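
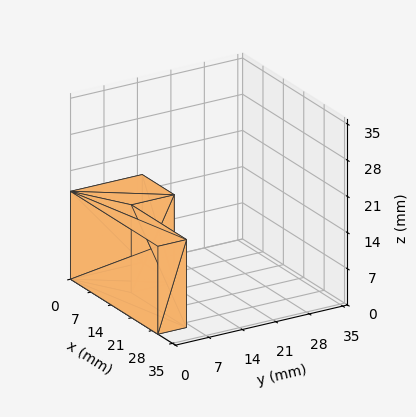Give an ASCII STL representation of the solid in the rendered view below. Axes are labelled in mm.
Reading the render: the shape is an L-shaped prism: outer 30 × 15 mm, arm thicknesses ≈ 6 mm (horizontal) and 11 mm (vertical), extruded 17 mm in z (dimensions read to the nearest mm from the axis ticks). For the STL, each face is triangulated and given an outward normal.

solid part
  facet normal 0.0000 0.0000 -1.0000
    outer loop
      vertex 30.0 6.0 0.0
      vertex 30.0 0.0 0.0
      vertex 0.0 0.0 0.0
    endloop
  endfacet
  facet normal 0.0000 0.0000 -1.0000
    outer loop
      vertex 11.0 6.0 0.0
      vertex 30.0 6.0 0.0
      vertex 0.0 0.0 0.0
    endloop
  endfacet
  facet normal 0.0000 0.0000 -1.0000
    outer loop
      vertex 11.0 15.0 0.0
      vertex 11.0 6.0 0.0
      vertex 0.0 0.0 0.0
    endloop
  endfacet
  facet normal 0.0000 0.0000 -1.0000
    outer loop
      vertex 0.0 15.0 0.0
      vertex 11.0 15.0 0.0
      vertex 0.0 0.0 0.0
    endloop
  endfacet
  facet normal 0.0000 0.0000 1.0000
    outer loop
      vertex 0.0 0.0 17.0
      vertex 30.0 0.0 17.0
      vertex 30.0 6.0 17.0
    endloop
  endfacet
  facet normal 0.0000 0.0000 1.0000
    outer loop
      vertex 0.0 0.0 17.0
      vertex 30.0 6.0 17.0
      vertex 11.0 6.0 17.0
    endloop
  endfacet
  facet normal 0.0000 0.0000 1.0000
    outer loop
      vertex 0.0 0.0 17.0
      vertex 11.0 6.0 17.0
      vertex 11.0 15.0 17.0
    endloop
  endfacet
  facet normal 0.0000 0.0000 1.0000
    outer loop
      vertex 0.0 0.0 17.0
      vertex 11.0 15.0 17.0
      vertex 0.0 15.0 17.0
    endloop
  endfacet
  facet normal 0.0000 -1.0000 0.0000
    outer loop
      vertex 0.0 0.0 0.0
      vertex 30.0 0.0 0.0
      vertex 30.0 0.0 17.0
    endloop
  endfacet
  facet normal 0.0000 -1.0000 0.0000
    outer loop
      vertex 0.0 0.0 0.0
      vertex 30.0 0.0 17.0
      vertex 0.0 0.0 17.0
    endloop
  endfacet
  facet normal 1.0000 0.0000 0.0000
    outer loop
      vertex 30.0 0.0 0.0
      vertex 30.0 6.0 0.0
      vertex 30.0 6.0 17.0
    endloop
  endfacet
  facet normal 1.0000 0.0000 0.0000
    outer loop
      vertex 30.0 0.0 0.0
      vertex 30.0 6.0 17.0
      vertex 30.0 0.0 17.0
    endloop
  endfacet
  facet normal 0.0000 1.0000 0.0000
    outer loop
      vertex 30.0 6.0 0.0
      vertex 11.0 6.0 0.0
      vertex 11.0 6.0 17.0
    endloop
  endfacet
  facet normal 0.0000 1.0000 0.0000
    outer loop
      vertex 30.0 6.0 0.0
      vertex 11.0 6.0 17.0
      vertex 30.0 6.0 17.0
    endloop
  endfacet
  facet normal 1.0000 0.0000 0.0000
    outer loop
      vertex 11.0 6.0 0.0
      vertex 11.0 15.0 0.0
      vertex 11.0 15.0 17.0
    endloop
  endfacet
  facet normal 1.0000 0.0000 0.0000
    outer loop
      vertex 11.0 6.0 0.0
      vertex 11.0 15.0 17.0
      vertex 11.0 6.0 17.0
    endloop
  endfacet
  facet normal 0.0000 1.0000 0.0000
    outer loop
      vertex 11.0 15.0 0.0
      vertex 0.0 15.0 0.0
      vertex 0.0 15.0 17.0
    endloop
  endfacet
  facet normal 0.0000 1.0000 0.0000
    outer loop
      vertex 11.0 15.0 0.0
      vertex 0.0 15.0 17.0
      vertex 11.0 15.0 17.0
    endloop
  endfacet
  facet normal -1.0000 0.0000 0.0000
    outer loop
      vertex 0.0 15.0 0.0
      vertex 0.0 0.0 0.0
      vertex 0.0 0.0 17.0
    endloop
  endfacet
  facet normal -1.0000 0.0000 0.0000
    outer loop
      vertex 0.0 15.0 0.0
      vertex 0.0 0.0 17.0
      vertex 0.0 15.0 17.0
    endloop
  endfacet
endsolid part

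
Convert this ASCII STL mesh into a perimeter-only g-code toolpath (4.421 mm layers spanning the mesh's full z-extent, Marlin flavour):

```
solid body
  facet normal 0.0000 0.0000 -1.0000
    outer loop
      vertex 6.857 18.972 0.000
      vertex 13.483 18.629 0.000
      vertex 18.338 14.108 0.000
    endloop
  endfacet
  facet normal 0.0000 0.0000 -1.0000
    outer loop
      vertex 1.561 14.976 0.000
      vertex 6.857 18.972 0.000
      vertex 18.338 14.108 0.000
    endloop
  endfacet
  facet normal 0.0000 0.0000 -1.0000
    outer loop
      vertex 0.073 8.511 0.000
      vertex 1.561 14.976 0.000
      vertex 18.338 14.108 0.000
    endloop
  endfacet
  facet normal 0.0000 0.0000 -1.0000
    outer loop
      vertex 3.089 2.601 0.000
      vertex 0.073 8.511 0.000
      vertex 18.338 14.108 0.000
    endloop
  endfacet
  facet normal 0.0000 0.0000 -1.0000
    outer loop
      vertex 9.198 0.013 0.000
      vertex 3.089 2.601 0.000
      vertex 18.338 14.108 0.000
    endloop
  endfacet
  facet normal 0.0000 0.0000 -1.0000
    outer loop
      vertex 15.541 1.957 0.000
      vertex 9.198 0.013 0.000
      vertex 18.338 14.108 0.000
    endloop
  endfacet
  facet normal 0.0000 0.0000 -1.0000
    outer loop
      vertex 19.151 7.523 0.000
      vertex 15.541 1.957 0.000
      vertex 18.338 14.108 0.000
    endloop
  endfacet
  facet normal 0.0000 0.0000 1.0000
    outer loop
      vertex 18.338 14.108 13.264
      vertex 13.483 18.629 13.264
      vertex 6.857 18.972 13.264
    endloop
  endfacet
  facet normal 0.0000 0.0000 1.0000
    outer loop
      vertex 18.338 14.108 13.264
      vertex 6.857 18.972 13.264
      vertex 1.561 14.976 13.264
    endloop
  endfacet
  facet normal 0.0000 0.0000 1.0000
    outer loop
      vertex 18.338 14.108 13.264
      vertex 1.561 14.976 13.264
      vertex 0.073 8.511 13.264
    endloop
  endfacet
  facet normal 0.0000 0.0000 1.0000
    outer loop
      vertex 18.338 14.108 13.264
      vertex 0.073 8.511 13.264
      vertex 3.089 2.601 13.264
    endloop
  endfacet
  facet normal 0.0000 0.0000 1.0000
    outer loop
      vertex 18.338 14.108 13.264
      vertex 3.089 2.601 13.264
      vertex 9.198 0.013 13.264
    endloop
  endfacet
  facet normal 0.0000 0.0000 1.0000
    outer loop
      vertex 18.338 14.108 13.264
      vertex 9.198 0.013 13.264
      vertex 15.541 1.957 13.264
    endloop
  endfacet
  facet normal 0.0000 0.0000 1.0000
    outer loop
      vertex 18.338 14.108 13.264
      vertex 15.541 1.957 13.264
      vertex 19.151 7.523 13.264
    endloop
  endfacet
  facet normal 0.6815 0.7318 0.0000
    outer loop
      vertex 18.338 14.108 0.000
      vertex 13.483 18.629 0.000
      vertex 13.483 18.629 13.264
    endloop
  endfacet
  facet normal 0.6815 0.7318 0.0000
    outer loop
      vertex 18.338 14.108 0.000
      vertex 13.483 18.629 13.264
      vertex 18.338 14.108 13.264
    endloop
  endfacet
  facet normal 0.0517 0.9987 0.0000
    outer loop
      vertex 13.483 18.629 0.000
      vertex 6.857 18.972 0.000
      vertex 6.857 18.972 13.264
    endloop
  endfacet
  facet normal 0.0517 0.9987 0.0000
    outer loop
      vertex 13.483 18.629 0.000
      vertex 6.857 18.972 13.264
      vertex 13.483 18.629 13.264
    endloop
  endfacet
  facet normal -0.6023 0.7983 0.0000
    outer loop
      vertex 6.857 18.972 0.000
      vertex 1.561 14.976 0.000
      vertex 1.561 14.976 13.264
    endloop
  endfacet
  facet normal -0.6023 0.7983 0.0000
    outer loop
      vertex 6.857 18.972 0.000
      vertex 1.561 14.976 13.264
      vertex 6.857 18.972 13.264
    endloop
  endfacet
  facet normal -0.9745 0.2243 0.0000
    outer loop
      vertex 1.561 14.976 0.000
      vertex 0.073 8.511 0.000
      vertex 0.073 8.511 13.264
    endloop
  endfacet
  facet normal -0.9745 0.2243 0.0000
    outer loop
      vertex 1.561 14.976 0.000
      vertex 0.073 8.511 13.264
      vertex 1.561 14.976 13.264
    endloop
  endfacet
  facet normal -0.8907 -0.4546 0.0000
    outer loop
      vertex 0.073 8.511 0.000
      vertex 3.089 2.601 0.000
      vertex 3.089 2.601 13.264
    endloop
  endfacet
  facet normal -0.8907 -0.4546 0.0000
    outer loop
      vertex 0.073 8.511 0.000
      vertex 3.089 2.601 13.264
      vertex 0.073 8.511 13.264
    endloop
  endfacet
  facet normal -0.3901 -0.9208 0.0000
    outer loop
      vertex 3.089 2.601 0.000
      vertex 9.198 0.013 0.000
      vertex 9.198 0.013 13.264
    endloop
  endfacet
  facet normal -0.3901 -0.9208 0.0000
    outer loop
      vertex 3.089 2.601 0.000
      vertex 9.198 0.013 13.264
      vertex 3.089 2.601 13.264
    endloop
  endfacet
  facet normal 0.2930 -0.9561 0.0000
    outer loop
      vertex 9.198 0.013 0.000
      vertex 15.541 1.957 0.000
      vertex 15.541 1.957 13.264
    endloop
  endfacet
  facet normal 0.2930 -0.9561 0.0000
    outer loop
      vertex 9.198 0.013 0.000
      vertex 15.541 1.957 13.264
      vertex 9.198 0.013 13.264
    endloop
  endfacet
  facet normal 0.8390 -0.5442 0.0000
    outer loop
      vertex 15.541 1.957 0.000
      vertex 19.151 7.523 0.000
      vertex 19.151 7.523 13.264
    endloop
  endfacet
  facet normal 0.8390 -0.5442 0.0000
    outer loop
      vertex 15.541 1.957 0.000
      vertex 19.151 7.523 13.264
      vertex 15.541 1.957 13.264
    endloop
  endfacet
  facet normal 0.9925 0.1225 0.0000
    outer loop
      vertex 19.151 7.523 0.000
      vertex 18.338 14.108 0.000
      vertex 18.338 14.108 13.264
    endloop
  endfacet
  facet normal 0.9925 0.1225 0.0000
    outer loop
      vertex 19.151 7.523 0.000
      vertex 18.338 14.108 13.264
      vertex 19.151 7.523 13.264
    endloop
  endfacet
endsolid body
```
; perimeter-only toolpath
G21 ; units = mm
G90 ; absolute positioning
G28 ; home
; layer 1
G0 Z4.421
G0 X18.338 Y14.108
G1 X13.483 Y18.629
G1 X6.857 Y18.972
G1 X1.561 Y14.976
G1 X0.073 Y8.511
G1 X3.089 Y2.601
G1 X9.198 Y0.013
G1 X15.541 Y1.957
G1 X19.151 Y7.523
G1 X18.338 Y14.108
; layer 2
G0 Z8.843
G0 X18.338 Y14.108
G1 X13.483 Y18.629
G1 X6.857 Y18.972
G1 X1.561 Y14.976
G1 X0.073 Y8.511
G1 X3.089 Y2.601
G1 X9.198 Y0.013
G1 X15.541 Y1.957
G1 X19.151 Y7.523
G1 X18.338 Y14.108
; layer 3
G0 Z13.264
G0 X18.338 Y14.108
G1 X13.483 Y18.629
G1 X6.857 Y18.972
G1 X1.561 Y14.976
G1 X0.073 Y8.511
G1 X3.089 Y2.601
G1 X9.198 Y0.013
G1 X15.541 Y1.957
G1 X19.151 Y7.523
G1 X18.338 Y14.108
M2 ; end

The solid is a regular 9-sided prism (a cylinder approximated with 9 flat sides), circumscribed radius ≈ 9.7 mm, height ≈ 13.3 mm. Slicing at Δz = 4.421 mm — 3 equal slices spanning the solid's height, so layer i sits at z = i·h/3 — gives 3 non-empty perimeters. Each is a 9-segment closed polygon; G0 lifts to the layer z and rapids to the start vertex, then G1 traces the edges.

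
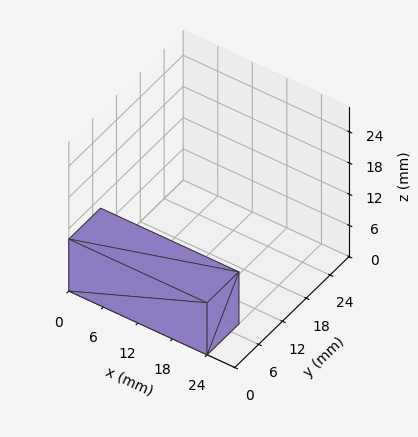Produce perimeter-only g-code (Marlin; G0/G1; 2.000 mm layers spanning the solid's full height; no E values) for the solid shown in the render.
Reading the render: the shape is a rectangular box, roughly 24 × 8 mm footprint and 10 mm tall (dimensions read to the nearest mm from the axis ticks). For the g-code, the solid's height is divided into equal slices at the stated Δz and each level perimeter traced with G1 moves after a G0 lift.

; perimeter-only toolpath
G21 ; units = mm
G90 ; absolute positioning
G28 ; home
; layer 1
G0 Z2.000
G0 X0.000 Y0.000
G1 X24.000 Y0.000
G1 X24.000 Y8.000
G1 X0.000 Y8.000
G1 X0.000 Y0.000
; layer 2
G0 Z4.000
G0 X0.000 Y0.000
G1 X24.000 Y0.000
G1 X24.000 Y8.000
G1 X0.000 Y8.000
G1 X0.000 Y0.000
; layer 3
G0 Z6.000
G0 X0.000 Y0.000
G1 X24.000 Y0.000
G1 X24.000 Y8.000
G1 X0.000 Y8.000
G1 X0.000 Y0.000
; layer 4
G0 Z8.000
G0 X0.000 Y0.000
G1 X24.000 Y0.000
G1 X24.000 Y8.000
G1 X0.000 Y8.000
G1 X0.000 Y0.000
; layer 5
G0 Z10.000
G0 X0.000 Y0.000
G1 X24.000 Y0.000
G1 X24.000 Y8.000
G1 X0.000 Y8.000
G1 X0.000 Y0.000
M2 ; end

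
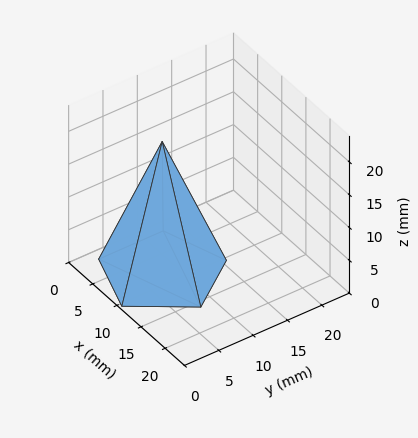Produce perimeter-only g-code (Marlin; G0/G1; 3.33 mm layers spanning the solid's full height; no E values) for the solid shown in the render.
Reading the render: the shape is a regular 5-sided pyramid, base circumscribed radius ≈ 8 mm, apex at z ≈ 20 mm (dimensions read to the nearest mm from the axis ticks). For the g-code, the solid's height is divided into equal slices at the stated Δz and each level perimeter traced with G1 moves after a G0 lift.

; perimeter-only toolpath
G21 ; units = mm
G90 ; absolute positioning
G28 ; home
; layer 1
G0 Z3.33
G0 X14.67 Y8.00
G1 X10.06 Y14.34
G1 X2.61 Y11.92
G1 X2.61 Y4.08
G1 X10.06 Y1.66
G1 X14.67 Y8.00
; layer 2
G0 Z6.67
G0 X13.33 Y8.00
G1 X9.65 Y13.07
G1 X3.69 Y11.13
G1 X3.69 Y4.87
G1 X9.65 Y2.93
G1 X13.33 Y8.00
; layer 3
G0 Z10.00
G0 X12.00 Y8.00
G1 X9.23 Y11.80
G1 X4.76 Y10.35
G1 X4.76 Y5.65
G1 X9.23 Y4.20
G1 X12.00 Y8.00
; layer 4
G0 Z13.33
G0 X10.67 Y8.00
G1 X8.82 Y10.54
G1 X5.84 Y9.57
G1 X5.84 Y6.43
G1 X8.82 Y5.46
G1 X10.67 Y8.00
; layer 5
G0 Z16.67
G0 X9.33 Y8.00
G1 X8.41 Y9.27
G1 X6.92 Y8.78
G1 X6.92 Y7.22
G1 X8.41 Y6.73
G1 X9.33 Y8.00
M2 ; end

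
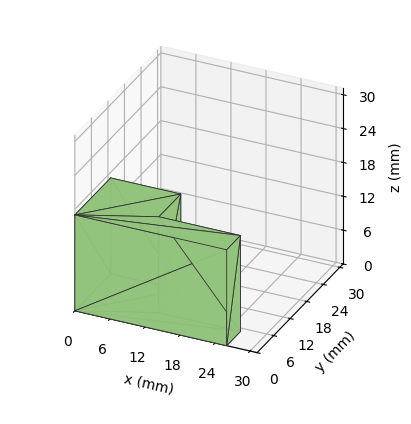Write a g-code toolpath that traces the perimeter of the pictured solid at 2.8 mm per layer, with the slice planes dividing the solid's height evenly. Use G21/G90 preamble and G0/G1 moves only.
Reading the render: the shape is an L-shaped prism: outer 26 × 13 mm, arm thicknesses ≈ 5 mm (horizontal) and 12 mm (vertical), extruded 17 mm in z (dimensions read to the nearest mm from the axis ticks). For the g-code, the solid's height is divided into equal slices at the stated Δz and each level perimeter traced with G1 moves after a G0 lift.

; perimeter-only toolpath
G21 ; units = mm
G90 ; absolute positioning
G28 ; home
; layer 1
G0 Z2.8
G0 X0.0 Y0.0
G1 X26.0 Y0.0
G1 X26.0 Y5.0
G1 X12.0 Y5.0
G1 X12.0 Y13.0
G1 X0.0 Y13.0
G1 X0.0 Y0.0
; layer 2
G0 Z5.7
G0 X0.0 Y0.0
G1 X26.0 Y0.0
G1 X26.0 Y5.0
G1 X12.0 Y5.0
G1 X12.0 Y13.0
G1 X0.0 Y13.0
G1 X0.0 Y0.0
; layer 3
G0 Z8.5
G0 X0.0 Y0.0
G1 X26.0 Y0.0
G1 X26.0 Y5.0
G1 X12.0 Y5.0
G1 X12.0 Y13.0
G1 X0.0 Y13.0
G1 X0.0 Y0.0
; layer 4
G0 Z11.3
G0 X0.0 Y0.0
G1 X26.0 Y0.0
G1 X26.0 Y5.0
G1 X12.0 Y5.0
G1 X12.0 Y13.0
G1 X0.0 Y13.0
G1 X0.0 Y0.0
; layer 5
G0 Z14.2
G0 X0.0 Y0.0
G1 X26.0 Y0.0
G1 X26.0 Y5.0
G1 X12.0 Y5.0
G1 X12.0 Y13.0
G1 X0.0 Y13.0
G1 X0.0 Y0.0
; layer 6
G0 Z17.0
G0 X0.0 Y0.0
G1 X26.0 Y0.0
G1 X26.0 Y5.0
G1 X12.0 Y5.0
G1 X12.0 Y13.0
G1 X0.0 Y13.0
G1 X0.0 Y0.0
M2 ; end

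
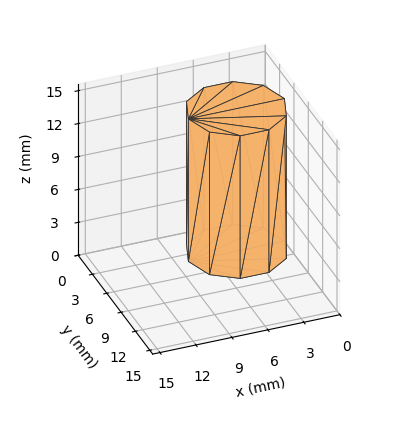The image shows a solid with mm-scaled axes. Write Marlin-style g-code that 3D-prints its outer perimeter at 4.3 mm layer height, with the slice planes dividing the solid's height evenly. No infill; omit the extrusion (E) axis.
Reading the render: the shape is a regular 10-sided prism (a cylinder approximated with 10 flat sides), circumscribed radius ≈ 4 mm, height ≈ 13 mm (dimensions read to the nearest mm from the axis ticks). For the g-code, the solid's height is divided into equal slices at the stated Δz and each level perimeter traced with G1 moves after a G0 lift.

; perimeter-only toolpath
G21 ; units = mm
G90 ; absolute positioning
G28 ; home
; layer 1
G0 Z4.3
G0 X8.0 Y4.0
G1 X7.2 Y6.4
G1 X5.2 Y7.8
G1 X2.8 Y7.8
G1 X0.8 Y6.4
G1 X0.0 Y4.0
G1 X0.8 Y1.6
G1 X2.8 Y0.2
G1 X5.2 Y0.2
G1 X7.2 Y1.6
G1 X8.0 Y4.0
; layer 2
G0 Z8.7
G0 X8.0 Y4.0
G1 X7.2 Y6.4
G1 X5.2 Y7.8
G1 X2.8 Y7.8
G1 X0.8 Y6.4
G1 X0.0 Y4.0
G1 X0.8 Y1.6
G1 X2.8 Y0.2
G1 X5.2 Y0.2
G1 X7.2 Y1.6
G1 X8.0 Y4.0
; layer 3
G0 Z13.0
G0 X8.0 Y4.0
G1 X7.2 Y6.4
G1 X5.2 Y7.8
G1 X2.8 Y7.8
G1 X0.8 Y6.4
G1 X0.0 Y4.0
G1 X0.8 Y1.6
G1 X2.8 Y0.2
G1 X5.2 Y0.2
G1 X7.2 Y1.6
G1 X8.0 Y4.0
M2 ; end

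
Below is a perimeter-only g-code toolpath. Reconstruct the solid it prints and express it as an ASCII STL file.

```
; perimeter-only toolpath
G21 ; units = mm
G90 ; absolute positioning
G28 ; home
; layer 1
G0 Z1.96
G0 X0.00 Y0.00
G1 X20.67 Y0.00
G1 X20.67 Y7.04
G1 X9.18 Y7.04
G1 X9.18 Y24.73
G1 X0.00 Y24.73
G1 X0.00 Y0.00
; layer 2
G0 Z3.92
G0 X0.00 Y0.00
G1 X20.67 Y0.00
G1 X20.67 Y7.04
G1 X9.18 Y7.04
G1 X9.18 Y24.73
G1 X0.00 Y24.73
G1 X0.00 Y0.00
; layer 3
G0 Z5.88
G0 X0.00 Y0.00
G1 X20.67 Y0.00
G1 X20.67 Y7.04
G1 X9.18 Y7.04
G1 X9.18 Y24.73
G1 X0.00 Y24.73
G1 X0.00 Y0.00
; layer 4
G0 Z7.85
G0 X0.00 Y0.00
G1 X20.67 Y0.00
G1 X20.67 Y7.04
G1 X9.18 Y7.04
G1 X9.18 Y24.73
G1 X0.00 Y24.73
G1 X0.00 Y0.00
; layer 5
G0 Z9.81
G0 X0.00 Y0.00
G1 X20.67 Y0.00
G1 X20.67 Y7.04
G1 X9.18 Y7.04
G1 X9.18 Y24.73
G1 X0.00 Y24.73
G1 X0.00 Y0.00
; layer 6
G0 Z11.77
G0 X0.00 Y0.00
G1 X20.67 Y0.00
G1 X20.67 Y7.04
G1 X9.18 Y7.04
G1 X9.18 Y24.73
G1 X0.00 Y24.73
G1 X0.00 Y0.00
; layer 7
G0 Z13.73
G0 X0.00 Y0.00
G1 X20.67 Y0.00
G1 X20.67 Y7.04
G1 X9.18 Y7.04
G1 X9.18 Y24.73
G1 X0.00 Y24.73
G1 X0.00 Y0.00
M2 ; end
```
solid part
  facet normal 0.0000 0.0000 -1.0000
    outer loop
      vertex 20.67 7.04 0.00
      vertex 20.67 0.00 0.00
      vertex 0.00 0.00 0.00
    endloop
  endfacet
  facet normal 0.0000 0.0000 -1.0000
    outer loop
      vertex 9.18 7.04 0.00
      vertex 20.67 7.04 0.00
      vertex 0.00 0.00 0.00
    endloop
  endfacet
  facet normal 0.0000 0.0000 -1.0000
    outer loop
      vertex 9.18 24.73 0.00
      vertex 9.18 7.04 0.00
      vertex 0.00 0.00 0.00
    endloop
  endfacet
  facet normal 0.0000 0.0000 -1.0000
    outer loop
      vertex 0.00 24.73 0.00
      vertex 9.18 24.73 0.00
      vertex 0.00 0.00 0.00
    endloop
  endfacet
  facet normal 0.0000 0.0000 1.0000
    outer loop
      vertex 0.00 0.00 13.73
      vertex 20.67 0.00 13.73
      vertex 20.67 7.04 13.73
    endloop
  endfacet
  facet normal 0.0000 0.0000 1.0000
    outer loop
      vertex 0.00 0.00 13.73
      vertex 20.67 7.04 13.73
      vertex 9.18 7.04 13.73
    endloop
  endfacet
  facet normal 0.0000 0.0000 1.0000
    outer loop
      vertex 0.00 0.00 13.73
      vertex 9.18 7.04 13.73
      vertex 9.18 24.73 13.73
    endloop
  endfacet
  facet normal 0.0000 0.0000 1.0000
    outer loop
      vertex 0.00 0.00 13.73
      vertex 9.18 24.73 13.73
      vertex 0.00 24.73 13.73
    endloop
  endfacet
  facet normal 0.0000 -1.0000 0.0000
    outer loop
      vertex 0.00 0.00 0.00
      vertex 20.67 0.00 0.00
      vertex 20.67 0.00 13.73
    endloop
  endfacet
  facet normal 0.0000 -1.0000 0.0000
    outer loop
      vertex 0.00 0.00 0.00
      vertex 20.67 0.00 13.73
      vertex 0.00 0.00 13.73
    endloop
  endfacet
  facet normal 1.0000 0.0000 0.0000
    outer loop
      vertex 20.67 0.00 0.00
      vertex 20.67 7.04 0.00
      vertex 20.67 7.04 13.73
    endloop
  endfacet
  facet normal 1.0000 0.0000 0.0000
    outer loop
      vertex 20.67 0.00 0.00
      vertex 20.67 7.04 13.73
      vertex 20.67 0.00 13.73
    endloop
  endfacet
  facet normal 0.0000 1.0000 0.0000
    outer loop
      vertex 20.67 7.04 0.00
      vertex 9.18 7.04 0.00
      vertex 9.18 7.04 13.73
    endloop
  endfacet
  facet normal 0.0000 1.0000 0.0000
    outer loop
      vertex 20.67 7.04 0.00
      vertex 9.18 7.04 13.73
      vertex 20.67 7.04 13.73
    endloop
  endfacet
  facet normal 1.0000 0.0000 0.0000
    outer loop
      vertex 9.18 7.04 0.00
      vertex 9.18 24.73 0.00
      vertex 9.18 24.73 13.73
    endloop
  endfacet
  facet normal 1.0000 0.0000 0.0000
    outer loop
      vertex 9.18 7.04 0.00
      vertex 9.18 24.73 13.73
      vertex 9.18 7.04 13.73
    endloop
  endfacet
  facet normal 0.0000 1.0000 0.0000
    outer loop
      vertex 9.18 24.73 0.00
      vertex 0.00 24.73 0.00
      vertex 0.00 24.73 13.73
    endloop
  endfacet
  facet normal 0.0000 1.0000 0.0000
    outer loop
      vertex 9.18 24.73 0.00
      vertex 0.00 24.73 13.73
      vertex 9.18 24.73 13.73
    endloop
  endfacet
  facet normal -1.0000 0.0000 0.0000
    outer loop
      vertex 0.00 24.73 0.00
      vertex 0.00 0.00 0.00
      vertex 0.00 0.00 13.73
    endloop
  endfacet
  facet normal -1.0000 0.0000 0.0000
    outer loop
      vertex 0.00 24.73 0.00
      vertex 0.00 0.00 13.73
      vertex 0.00 24.73 13.73
    endloop
  endfacet
endsolid part

The G0 Z moves step by Δz≈1.96 mm. Every layer's G1 loop is the same polygon, so the solid is a straight extrusion of it from z=0 to z≈13.7. Closing with flat bottom and top caps and triangulating gives 20 facets — an L-shaped prism: outer 20.7 × 24.7 mm, arm thicknesses ≈ 7.04 mm (horizontal) and 9.18 mm (vertical), extruded 13.7 mm in z.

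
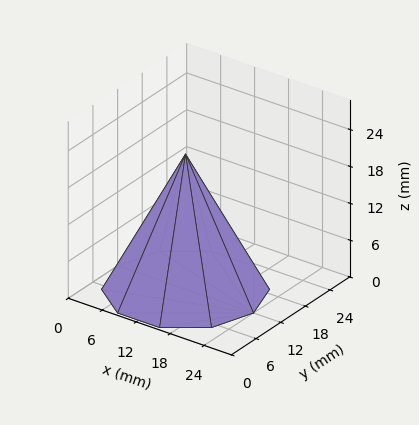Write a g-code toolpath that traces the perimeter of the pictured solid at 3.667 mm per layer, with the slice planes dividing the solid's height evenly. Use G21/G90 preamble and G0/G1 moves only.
Reading the render: the shape is a regular 10-sided pyramid, base circumscribed radius ≈ 12 mm, apex at z ≈ 22 mm (dimensions read to the nearest mm from the axis ticks). For the g-code, the solid's height is divided into equal slices at the stated Δz and each level perimeter traced with G1 moves after a G0 lift.

; perimeter-only toolpath
G21 ; units = mm
G90 ; absolute positioning
G28 ; home
; layer 1
G0 Z3.667
G0 X22.000 Y12.000
G1 X20.090 Y17.878
G1 X15.090 Y21.511
G1 X8.910 Y21.511
G1 X3.910 Y17.878
G1 X2.000 Y12.000
G1 X3.910 Y6.123
G1 X8.910 Y2.489
G1 X15.090 Y2.489
G1 X20.090 Y6.123
G1 X22.000 Y12.000
; layer 2
G0 Z7.333
G0 X20.000 Y12.000
G1 X18.472 Y16.702
G1 X14.472 Y19.609
G1 X9.528 Y19.609
G1 X5.528 Y16.702
G1 X4.000 Y12.000
G1 X5.528 Y7.298
G1 X9.528 Y4.391
G1 X14.472 Y4.391
G1 X18.472 Y7.298
G1 X20.000 Y12.000
; layer 3
G0 Z11.000
G0 X18.000 Y12.000
G1 X16.854 Y15.527
G1 X13.854 Y17.706
G1 X10.146 Y17.706
G1 X7.146 Y15.527
G1 X6.000 Y12.000
G1 X7.146 Y8.473
G1 X10.146 Y6.293
G1 X13.854 Y6.293
G1 X16.854 Y8.473
G1 X18.000 Y12.000
; layer 4
G0 Z14.667
G0 X16.000 Y12.000
G1 X15.236 Y14.351
G1 X13.236 Y15.804
G1 X10.764 Y15.804
G1 X8.764 Y14.351
G1 X8.000 Y12.000
G1 X8.764 Y9.649
G1 X10.764 Y8.196
G1 X13.236 Y8.196
G1 X15.236 Y9.649
G1 X16.000 Y12.000
; layer 5
G0 Z18.333
G0 X14.000 Y12.000
G1 X13.618 Y13.176
G1 X12.618 Y13.902
G1 X11.382 Y13.902
G1 X10.382 Y13.176
G1 X10.000 Y12.000
G1 X10.382 Y10.825
G1 X11.382 Y10.098
G1 X12.618 Y10.098
G1 X13.618 Y10.825
G1 X14.000 Y12.000
M2 ; end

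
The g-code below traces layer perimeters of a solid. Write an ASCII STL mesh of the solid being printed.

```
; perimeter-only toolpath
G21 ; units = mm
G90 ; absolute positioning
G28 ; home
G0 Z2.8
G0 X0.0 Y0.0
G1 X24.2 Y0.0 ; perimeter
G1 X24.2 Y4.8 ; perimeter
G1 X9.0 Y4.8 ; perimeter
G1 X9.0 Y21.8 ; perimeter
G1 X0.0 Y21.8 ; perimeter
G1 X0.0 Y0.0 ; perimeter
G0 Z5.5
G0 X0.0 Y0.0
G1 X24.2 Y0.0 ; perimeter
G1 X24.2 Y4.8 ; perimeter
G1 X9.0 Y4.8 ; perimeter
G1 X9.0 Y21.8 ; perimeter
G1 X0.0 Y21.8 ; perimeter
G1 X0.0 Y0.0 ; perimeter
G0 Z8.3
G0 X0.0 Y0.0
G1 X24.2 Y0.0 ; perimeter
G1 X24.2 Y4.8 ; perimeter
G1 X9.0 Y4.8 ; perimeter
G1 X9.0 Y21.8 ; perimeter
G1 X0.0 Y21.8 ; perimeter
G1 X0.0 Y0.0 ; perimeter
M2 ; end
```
solid part
  facet normal 0.0000 0.0000 -1.0000
    outer loop
      vertex 24.2 4.8 0.0
      vertex 24.2 0.0 0.0
      vertex 0.0 0.0 0.0
    endloop
  endfacet
  facet normal 0.0000 0.0000 -1.0000
    outer loop
      vertex 9.0 4.8 0.0
      vertex 24.2 4.8 0.0
      vertex 0.0 0.0 0.0
    endloop
  endfacet
  facet normal 0.0000 0.0000 -1.0000
    outer loop
      vertex 9.0 21.8 0.0
      vertex 9.0 4.8 0.0
      vertex 0.0 0.0 0.0
    endloop
  endfacet
  facet normal 0.0000 0.0000 -1.0000
    outer loop
      vertex 0.0 21.8 0.0
      vertex 9.0 21.8 0.0
      vertex 0.0 0.0 0.0
    endloop
  endfacet
  facet normal 0.0000 0.0000 1.0000
    outer loop
      vertex 0.0 0.0 8.3
      vertex 24.2 0.0 8.3
      vertex 24.2 4.8 8.3
    endloop
  endfacet
  facet normal 0.0000 0.0000 1.0000
    outer loop
      vertex 0.0 0.0 8.3
      vertex 24.2 4.8 8.3
      vertex 9.0 4.8 8.3
    endloop
  endfacet
  facet normal 0.0000 0.0000 1.0000
    outer loop
      vertex 0.0 0.0 8.3
      vertex 9.0 4.8 8.3
      vertex 9.0 21.8 8.3
    endloop
  endfacet
  facet normal 0.0000 0.0000 1.0000
    outer loop
      vertex 0.0 0.0 8.3
      vertex 9.0 21.8 8.3
      vertex 0.0 21.8 8.3
    endloop
  endfacet
  facet normal 0.0000 -1.0000 0.0000
    outer loop
      vertex 0.0 0.0 0.0
      vertex 24.2 0.0 0.0
      vertex 24.2 0.0 8.3
    endloop
  endfacet
  facet normal 0.0000 -1.0000 0.0000
    outer loop
      vertex 0.0 0.0 0.0
      vertex 24.2 0.0 8.3
      vertex 0.0 0.0 8.3
    endloop
  endfacet
  facet normal 1.0000 0.0000 0.0000
    outer loop
      vertex 24.2 0.0 0.0
      vertex 24.2 4.8 0.0
      vertex 24.2 4.8 8.3
    endloop
  endfacet
  facet normal 1.0000 0.0000 0.0000
    outer loop
      vertex 24.2 0.0 0.0
      vertex 24.2 4.8 8.3
      vertex 24.2 0.0 8.3
    endloop
  endfacet
  facet normal 0.0000 1.0000 0.0000
    outer loop
      vertex 24.2 4.8 0.0
      vertex 9.0 4.8 0.0
      vertex 9.0 4.8 8.3
    endloop
  endfacet
  facet normal 0.0000 1.0000 0.0000
    outer loop
      vertex 24.2 4.8 0.0
      vertex 9.0 4.8 8.3
      vertex 24.2 4.8 8.3
    endloop
  endfacet
  facet normal 1.0000 0.0000 0.0000
    outer loop
      vertex 9.0 4.8 0.0
      vertex 9.0 21.8 0.0
      vertex 9.0 21.8 8.3
    endloop
  endfacet
  facet normal 1.0000 0.0000 0.0000
    outer loop
      vertex 9.0 4.8 0.0
      vertex 9.0 21.8 8.3
      vertex 9.0 4.8 8.3
    endloop
  endfacet
  facet normal 0.0000 1.0000 0.0000
    outer loop
      vertex 9.0 21.8 0.0
      vertex 0.0 21.8 0.0
      vertex 0.0 21.8 8.3
    endloop
  endfacet
  facet normal 0.0000 1.0000 0.0000
    outer loop
      vertex 9.0 21.8 0.0
      vertex 0.0 21.8 8.3
      vertex 9.0 21.8 8.3
    endloop
  endfacet
  facet normal -1.0000 0.0000 0.0000
    outer loop
      vertex 0.0 21.8 0.0
      vertex 0.0 0.0 0.0
      vertex 0.0 0.0 8.3
    endloop
  endfacet
  facet normal -1.0000 0.0000 0.0000
    outer loop
      vertex 0.0 21.8 0.0
      vertex 0.0 0.0 8.3
      vertex 0.0 21.8 8.3
    endloop
  endfacet
endsolid part

The G0 Z moves step by Δz≈2.8 mm. Every layer's G1 loop is the same polygon, so the solid is a straight extrusion of it from z=0 to z≈8.3. Closing with flat bottom and top caps and triangulating gives 20 facets — an L-shaped prism: outer 24.2 × 21.8 mm, arm thicknesses ≈ 4.8 mm (horizontal) and 9 mm (vertical), extruded 8.3 mm in z.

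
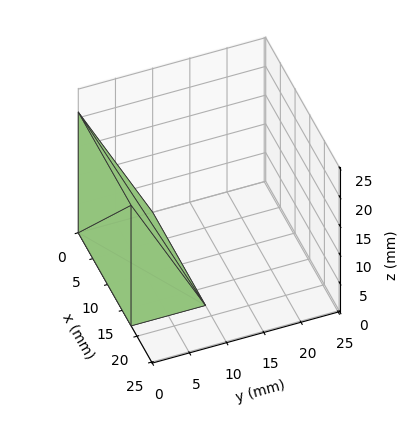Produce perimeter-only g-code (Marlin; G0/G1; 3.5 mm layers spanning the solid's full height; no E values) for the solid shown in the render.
Reading the render: the shape is a wedge (ramp): 18 × 10 mm base, rising to 21 mm along the y=0 edge and sloping linearly to z=0 at y=10 (dimensions read to the nearest mm from the axis ticks). For the g-code, the solid's height is divided into equal slices at the stated Δz and each level perimeter traced with G1 moves after a G0 lift.

; perimeter-only toolpath
G21 ; units = mm
G90 ; absolute positioning
G28 ; home
; layer 1
G0 Z3.5
G0 X0.0 Y0.0
G1 X18.0 Y0.0
G1 X18.0 Y8.3
G1 X0.0 Y8.3
G1 X0.0 Y0.0
; layer 2
G0 Z7.0
G0 X0.0 Y0.0
G1 X18.0 Y0.0
G1 X18.0 Y6.7
G1 X0.0 Y6.7
G1 X0.0 Y0.0
; layer 3
G0 Z10.5
G0 X0.0 Y0.0
G1 X18.0 Y0.0
G1 X18.0 Y5.0
G1 X0.0 Y5.0
G1 X0.0 Y0.0
; layer 4
G0 Z14.0
G0 X0.0 Y0.0
G1 X18.0 Y0.0
G1 X18.0 Y3.3
G1 X0.0 Y3.3
G1 X0.0 Y0.0
; layer 5
G0 Z17.5
G0 X0.0 Y0.0
G1 X18.0 Y0.0
G1 X18.0 Y1.7
G1 X0.0 Y1.7
G1 X0.0 Y0.0
M2 ; end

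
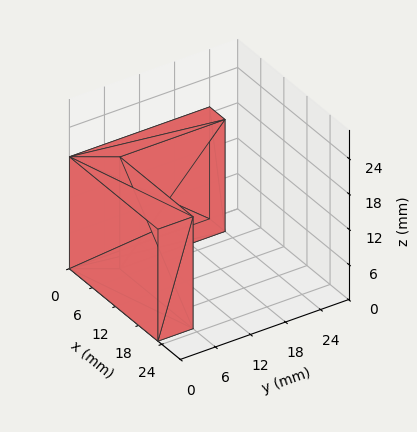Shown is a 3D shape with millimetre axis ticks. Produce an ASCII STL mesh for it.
Reading the render: the shape is an L-shaped prism: outer 23 × 24 mm, arm thicknesses ≈ 6 mm (horizontal) and 4 mm (vertical), extruded 19 mm in z (dimensions read to the nearest mm from the axis ticks). For the STL, each face is triangulated and given an outward normal.

solid part
  facet normal 0.0000 0.0000 -1.0000
    outer loop
      vertex 23.0 6.0 0.0
      vertex 23.0 0.0 0.0
      vertex 0.0 0.0 0.0
    endloop
  endfacet
  facet normal 0.0000 0.0000 -1.0000
    outer loop
      vertex 4.0 6.0 0.0
      vertex 23.0 6.0 0.0
      vertex 0.0 0.0 0.0
    endloop
  endfacet
  facet normal 0.0000 0.0000 -1.0000
    outer loop
      vertex 4.0 24.0 0.0
      vertex 4.0 6.0 0.0
      vertex 0.0 0.0 0.0
    endloop
  endfacet
  facet normal 0.0000 0.0000 -1.0000
    outer loop
      vertex 0.0 24.0 0.0
      vertex 4.0 24.0 0.0
      vertex 0.0 0.0 0.0
    endloop
  endfacet
  facet normal 0.0000 0.0000 1.0000
    outer loop
      vertex 0.0 0.0 19.0
      vertex 23.0 0.0 19.0
      vertex 23.0 6.0 19.0
    endloop
  endfacet
  facet normal 0.0000 0.0000 1.0000
    outer loop
      vertex 0.0 0.0 19.0
      vertex 23.0 6.0 19.0
      vertex 4.0 6.0 19.0
    endloop
  endfacet
  facet normal 0.0000 0.0000 1.0000
    outer loop
      vertex 0.0 0.0 19.0
      vertex 4.0 6.0 19.0
      vertex 4.0 24.0 19.0
    endloop
  endfacet
  facet normal 0.0000 0.0000 1.0000
    outer loop
      vertex 0.0 0.0 19.0
      vertex 4.0 24.0 19.0
      vertex 0.0 24.0 19.0
    endloop
  endfacet
  facet normal 0.0000 -1.0000 0.0000
    outer loop
      vertex 0.0 0.0 0.0
      vertex 23.0 0.0 0.0
      vertex 23.0 0.0 19.0
    endloop
  endfacet
  facet normal 0.0000 -1.0000 0.0000
    outer loop
      vertex 0.0 0.0 0.0
      vertex 23.0 0.0 19.0
      vertex 0.0 0.0 19.0
    endloop
  endfacet
  facet normal 1.0000 0.0000 0.0000
    outer loop
      vertex 23.0 0.0 0.0
      vertex 23.0 6.0 0.0
      vertex 23.0 6.0 19.0
    endloop
  endfacet
  facet normal 1.0000 0.0000 0.0000
    outer loop
      vertex 23.0 0.0 0.0
      vertex 23.0 6.0 19.0
      vertex 23.0 0.0 19.0
    endloop
  endfacet
  facet normal 0.0000 1.0000 0.0000
    outer loop
      vertex 23.0 6.0 0.0
      vertex 4.0 6.0 0.0
      vertex 4.0 6.0 19.0
    endloop
  endfacet
  facet normal 0.0000 1.0000 0.0000
    outer loop
      vertex 23.0 6.0 0.0
      vertex 4.0 6.0 19.0
      vertex 23.0 6.0 19.0
    endloop
  endfacet
  facet normal 1.0000 0.0000 0.0000
    outer loop
      vertex 4.0 6.0 0.0
      vertex 4.0 24.0 0.0
      vertex 4.0 24.0 19.0
    endloop
  endfacet
  facet normal 1.0000 0.0000 0.0000
    outer loop
      vertex 4.0 6.0 0.0
      vertex 4.0 24.0 19.0
      vertex 4.0 6.0 19.0
    endloop
  endfacet
  facet normal 0.0000 1.0000 0.0000
    outer loop
      vertex 4.0 24.0 0.0
      vertex 0.0 24.0 0.0
      vertex 0.0 24.0 19.0
    endloop
  endfacet
  facet normal 0.0000 1.0000 0.0000
    outer loop
      vertex 4.0 24.0 0.0
      vertex 0.0 24.0 19.0
      vertex 4.0 24.0 19.0
    endloop
  endfacet
  facet normal -1.0000 0.0000 0.0000
    outer loop
      vertex 0.0 24.0 0.0
      vertex 0.0 0.0 0.0
      vertex 0.0 0.0 19.0
    endloop
  endfacet
  facet normal -1.0000 0.0000 0.0000
    outer loop
      vertex 0.0 24.0 0.0
      vertex 0.0 0.0 19.0
      vertex 0.0 24.0 19.0
    endloop
  endfacet
endsolid part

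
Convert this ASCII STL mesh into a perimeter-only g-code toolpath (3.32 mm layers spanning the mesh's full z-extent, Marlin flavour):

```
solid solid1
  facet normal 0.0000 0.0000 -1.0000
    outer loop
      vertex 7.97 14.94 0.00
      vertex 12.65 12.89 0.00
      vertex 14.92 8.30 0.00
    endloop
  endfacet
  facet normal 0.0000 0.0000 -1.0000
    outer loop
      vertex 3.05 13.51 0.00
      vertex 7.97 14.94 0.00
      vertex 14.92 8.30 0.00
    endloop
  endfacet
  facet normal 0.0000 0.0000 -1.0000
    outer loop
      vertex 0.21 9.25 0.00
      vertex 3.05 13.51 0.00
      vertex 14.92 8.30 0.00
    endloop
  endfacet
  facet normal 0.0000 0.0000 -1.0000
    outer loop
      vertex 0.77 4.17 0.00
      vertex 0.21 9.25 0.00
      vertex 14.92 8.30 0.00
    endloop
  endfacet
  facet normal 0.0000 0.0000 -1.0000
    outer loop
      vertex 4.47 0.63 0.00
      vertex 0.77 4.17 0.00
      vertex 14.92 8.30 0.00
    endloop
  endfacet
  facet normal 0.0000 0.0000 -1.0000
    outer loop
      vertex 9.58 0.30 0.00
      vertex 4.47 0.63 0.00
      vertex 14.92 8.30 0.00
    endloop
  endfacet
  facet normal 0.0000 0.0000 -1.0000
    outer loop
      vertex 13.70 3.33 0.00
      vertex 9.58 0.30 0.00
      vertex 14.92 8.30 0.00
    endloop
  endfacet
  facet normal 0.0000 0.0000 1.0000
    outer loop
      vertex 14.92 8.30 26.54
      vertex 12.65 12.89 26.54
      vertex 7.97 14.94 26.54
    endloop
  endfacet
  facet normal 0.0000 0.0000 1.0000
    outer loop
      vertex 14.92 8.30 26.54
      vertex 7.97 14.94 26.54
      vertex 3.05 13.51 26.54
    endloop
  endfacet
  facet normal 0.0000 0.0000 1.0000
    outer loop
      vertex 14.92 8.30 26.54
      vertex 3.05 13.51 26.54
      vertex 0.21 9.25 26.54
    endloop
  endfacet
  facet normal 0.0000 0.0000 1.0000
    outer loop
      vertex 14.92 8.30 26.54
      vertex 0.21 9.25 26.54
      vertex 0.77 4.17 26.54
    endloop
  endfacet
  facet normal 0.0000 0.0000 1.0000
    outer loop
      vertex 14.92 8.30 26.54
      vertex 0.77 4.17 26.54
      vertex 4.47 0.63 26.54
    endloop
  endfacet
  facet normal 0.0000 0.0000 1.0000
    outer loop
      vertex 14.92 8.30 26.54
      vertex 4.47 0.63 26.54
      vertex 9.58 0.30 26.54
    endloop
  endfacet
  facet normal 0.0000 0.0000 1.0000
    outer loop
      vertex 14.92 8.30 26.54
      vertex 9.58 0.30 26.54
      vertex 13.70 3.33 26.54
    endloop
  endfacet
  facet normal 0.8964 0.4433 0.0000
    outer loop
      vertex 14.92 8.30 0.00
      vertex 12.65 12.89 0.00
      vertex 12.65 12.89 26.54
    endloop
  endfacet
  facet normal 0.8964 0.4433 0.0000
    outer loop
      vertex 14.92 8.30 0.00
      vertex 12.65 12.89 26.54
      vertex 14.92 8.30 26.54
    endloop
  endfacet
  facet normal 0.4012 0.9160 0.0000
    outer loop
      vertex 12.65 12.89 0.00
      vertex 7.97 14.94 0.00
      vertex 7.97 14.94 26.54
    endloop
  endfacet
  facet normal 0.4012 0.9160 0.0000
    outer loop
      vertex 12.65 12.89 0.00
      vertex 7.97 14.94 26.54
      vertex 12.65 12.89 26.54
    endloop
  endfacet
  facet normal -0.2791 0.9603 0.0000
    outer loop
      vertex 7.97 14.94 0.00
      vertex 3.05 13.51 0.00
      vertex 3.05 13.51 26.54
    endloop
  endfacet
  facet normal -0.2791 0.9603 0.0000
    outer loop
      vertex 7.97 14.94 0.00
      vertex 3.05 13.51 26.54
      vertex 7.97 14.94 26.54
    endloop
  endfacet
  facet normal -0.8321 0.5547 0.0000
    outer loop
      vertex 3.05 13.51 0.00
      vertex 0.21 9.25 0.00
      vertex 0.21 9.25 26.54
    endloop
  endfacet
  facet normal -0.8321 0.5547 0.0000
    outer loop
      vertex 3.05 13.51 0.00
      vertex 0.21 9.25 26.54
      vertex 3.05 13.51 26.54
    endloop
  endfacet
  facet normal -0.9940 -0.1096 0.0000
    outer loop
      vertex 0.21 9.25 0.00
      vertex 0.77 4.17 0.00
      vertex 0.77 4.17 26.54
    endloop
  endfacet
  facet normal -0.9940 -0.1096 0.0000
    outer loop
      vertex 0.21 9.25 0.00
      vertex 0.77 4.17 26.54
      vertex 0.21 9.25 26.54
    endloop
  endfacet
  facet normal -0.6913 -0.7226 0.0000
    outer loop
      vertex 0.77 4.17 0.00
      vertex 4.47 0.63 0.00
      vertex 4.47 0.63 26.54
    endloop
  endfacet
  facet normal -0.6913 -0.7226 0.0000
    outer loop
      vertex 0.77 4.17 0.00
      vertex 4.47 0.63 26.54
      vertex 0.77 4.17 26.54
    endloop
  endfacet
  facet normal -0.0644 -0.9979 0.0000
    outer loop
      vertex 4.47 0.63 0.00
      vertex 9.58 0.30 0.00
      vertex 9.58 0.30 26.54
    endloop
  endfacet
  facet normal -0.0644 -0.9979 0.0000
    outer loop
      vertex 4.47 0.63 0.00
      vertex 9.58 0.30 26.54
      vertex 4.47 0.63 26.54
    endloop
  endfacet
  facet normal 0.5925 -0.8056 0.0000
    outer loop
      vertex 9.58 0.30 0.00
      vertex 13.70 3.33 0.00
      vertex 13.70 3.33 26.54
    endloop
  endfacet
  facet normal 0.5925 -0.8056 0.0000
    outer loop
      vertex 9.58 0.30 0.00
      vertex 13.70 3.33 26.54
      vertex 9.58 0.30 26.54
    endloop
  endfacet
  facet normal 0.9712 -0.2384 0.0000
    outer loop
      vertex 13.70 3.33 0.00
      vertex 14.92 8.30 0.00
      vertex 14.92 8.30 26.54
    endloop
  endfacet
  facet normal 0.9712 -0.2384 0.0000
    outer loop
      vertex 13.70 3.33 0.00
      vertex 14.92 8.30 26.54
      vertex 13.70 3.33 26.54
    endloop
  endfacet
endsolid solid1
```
; perimeter-only toolpath
G21 ; units = mm
G90 ; absolute positioning
G28 ; home
; layer 1
G0 Z3.32
G0 X14.92 Y8.30
G1 X12.65 Y12.89
G1 X7.97 Y14.94
G1 X3.05 Y13.51
G1 X0.21 Y9.25
G1 X0.77 Y4.17
G1 X4.47 Y0.63
G1 X9.58 Y0.30
G1 X13.70 Y3.33
G1 X14.92 Y8.30
; layer 2
G0 Z6.63
G0 X14.92 Y8.30
G1 X12.65 Y12.89
G1 X7.97 Y14.94
G1 X3.05 Y13.51
G1 X0.21 Y9.25
G1 X0.77 Y4.17
G1 X4.47 Y0.63
G1 X9.58 Y0.30
G1 X13.70 Y3.33
G1 X14.92 Y8.30
; layer 3
G0 Z9.95
G0 X14.92 Y8.30
G1 X12.65 Y12.89
G1 X7.97 Y14.94
G1 X3.05 Y13.51
G1 X0.21 Y9.25
G1 X0.77 Y4.17
G1 X4.47 Y0.63
G1 X9.58 Y0.30
G1 X13.70 Y3.33
G1 X14.92 Y8.30
; layer 4
G0 Z13.27
G0 X14.92 Y8.30
G1 X12.65 Y12.89
G1 X7.97 Y14.94
G1 X3.05 Y13.51
G1 X0.21 Y9.25
G1 X0.77 Y4.17
G1 X4.47 Y0.63
G1 X9.58 Y0.30
G1 X13.70 Y3.33
G1 X14.92 Y8.30
; layer 5
G0 Z16.59
G0 X14.92 Y8.30
G1 X12.65 Y12.89
G1 X7.97 Y14.94
G1 X3.05 Y13.51
G1 X0.21 Y9.25
G1 X0.77 Y4.17
G1 X4.47 Y0.63
G1 X9.58 Y0.30
G1 X13.70 Y3.33
G1 X14.92 Y8.30
; layer 6
G0 Z19.91
G0 X14.92 Y8.30
G1 X12.65 Y12.89
G1 X7.97 Y14.94
G1 X3.05 Y13.51
G1 X0.21 Y9.25
G1 X0.77 Y4.17
G1 X4.47 Y0.63
G1 X9.58 Y0.30
G1 X13.70 Y3.33
G1 X14.92 Y8.30
; layer 7
G0 Z23.22
G0 X14.92 Y8.30
G1 X12.65 Y12.89
G1 X7.97 Y14.94
G1 X3.05 Y13.51
G1 X0.21 Y9.25
G1 X0.77 Y4.17
G1 X4.47 Y0.63
G1 X9.58 Y0.30
G1 X13.70 Y3.33
G1 X14.92 Y8.30
; layer 8
G0 Z26.54
G0 X14.92 Y8.30
G1 X12.65 Y12.89
G1 X7.97 Y14.94
G1 X3.05 Y13.51
G1 X0.21 Y9.25
G1 X0.77 Y4.17
G1 X4.47 Y0.63
G1 X9.58 Y0.30
G1 X13.70 Y3.33
G1 X14.92 Y8.30
M2 ; end

The solid is a regular 9-sided prism (a cylinder approximated with 9 flat sides), circumscribed radius ≈ 7.48 mm, height ≈ 26.5 mm. Slicing at Δz = 3.32 mm — 8 equal slices spanning the solid's height, so layer i sits at z = i·h/8 — gives 8 non-empty perimeters. Each is a 9-segment closed polygon; G0 lifts to the layer z and rapids to the start vertex, then G1 traces the edges.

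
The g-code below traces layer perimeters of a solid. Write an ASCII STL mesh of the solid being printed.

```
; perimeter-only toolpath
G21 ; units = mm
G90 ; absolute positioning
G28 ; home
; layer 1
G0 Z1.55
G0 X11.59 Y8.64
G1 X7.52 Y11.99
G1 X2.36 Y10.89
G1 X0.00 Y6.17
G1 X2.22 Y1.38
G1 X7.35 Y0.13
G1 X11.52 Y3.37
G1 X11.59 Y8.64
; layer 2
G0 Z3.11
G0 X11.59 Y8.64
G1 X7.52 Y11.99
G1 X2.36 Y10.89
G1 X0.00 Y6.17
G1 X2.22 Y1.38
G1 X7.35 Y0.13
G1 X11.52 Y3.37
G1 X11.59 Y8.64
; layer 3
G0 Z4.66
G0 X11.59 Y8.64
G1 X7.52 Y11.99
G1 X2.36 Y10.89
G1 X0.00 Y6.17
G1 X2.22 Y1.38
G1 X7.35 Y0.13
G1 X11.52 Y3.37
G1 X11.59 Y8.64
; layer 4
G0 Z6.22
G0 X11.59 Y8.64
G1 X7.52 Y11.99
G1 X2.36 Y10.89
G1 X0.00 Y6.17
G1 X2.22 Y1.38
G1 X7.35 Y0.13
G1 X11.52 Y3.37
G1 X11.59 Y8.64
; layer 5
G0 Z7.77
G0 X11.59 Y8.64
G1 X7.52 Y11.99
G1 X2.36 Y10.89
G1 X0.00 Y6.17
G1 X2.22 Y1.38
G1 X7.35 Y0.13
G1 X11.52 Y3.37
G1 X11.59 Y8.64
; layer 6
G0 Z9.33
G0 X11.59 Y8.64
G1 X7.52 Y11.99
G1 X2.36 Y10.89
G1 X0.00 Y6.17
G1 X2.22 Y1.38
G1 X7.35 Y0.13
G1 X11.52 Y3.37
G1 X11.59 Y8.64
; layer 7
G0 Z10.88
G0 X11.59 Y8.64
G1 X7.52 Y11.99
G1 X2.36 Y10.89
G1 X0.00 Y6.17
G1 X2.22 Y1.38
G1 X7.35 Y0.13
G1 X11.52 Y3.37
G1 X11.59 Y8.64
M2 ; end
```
solid part
  facet normal 0.0000 0.0000 -1.0000
    outer loop
      vertex 2.36 10.89 0.00
      vertex 7.52 11.99 0.00
      vertex 11.59 8.64 0.00
    endloop
  endfacet
  facet normal 0.0000 0.0000 -1.0000
    outer loop
      vertex 0.00 6.17 0.00
      vertex 2.36 10.89 0.00
      vertex 11.59 8.64 0.00
    endloop
  endfacet
  facet normal 0.0000 0.0000 -1.0000
    outer loop
      vertex 2.22 1.38 0.00
      vertex 0.00 6.17 0.00
      vertex 11.59 8.64 0.00
    endloop
  endfacet
  facet normal 0.0000 0.0000 -1.0000
    outer loop
      vertex 7.35 0.13 0.00
      vertex 2.22 1.38 0.00
      vertex 11.59 8.64 0.00
    endloop
  endfacet
  facet normal 0.0000 0.0000 -1.0000
    outer loop
      vertex 11.52 3.37 0.00
      vertex 7.35 0.13 0.00
      vertex 11.59 8.64 0.00
    endloop
  endfacet
  facet normal 0.0000 0.0000 1.0000
    outer loop
      vertex 11.59 8.64 10.88
      vertex 7.52 11.99 10.88
      vertex 2.36 10.89 10.88
    endloop
  endfacet
  facet normal 0.0000 0.0000 1.0000
    outer loop
      vertex 11.59 8.64 10.88
      vertex 2.36 10.89 10.88
      vertex 0.00 6.17 10.88
    endloop
  endfacet
  facet normal 0.0000 0.0000 1.0000
    outer loop
      vertex 11.59 8.64 10.88
      vertex 0.00 6.17 10.88
      vertex 2.22 1.38 10.88
    endloop
  endfacet
  facet normal 0.0000 0.0000 1.0000
    outer loop
      vertex 11.59 8.64 10.88
      vertex 2.22 1.38 10.88
      vertex 7.35 0.13 10.88
    endloop
  endfacet
  facet normal 0.0000 0.0000 1.0000
    outer loop
      vertex 11.59 8.64 10.88
      vertex 7.35 0.13 10.88
      vertex 11.52 3.37 10.88
    endloop
  endfacet
  facet normal 0.6355 0.7721 0.0000
    outer loop
      vertex 11.59 8.64 0.00
      vertex 7.52 11.99 0.00
      vertex 7.52 11.99 10.88
    endloop
  endfacet
  facet normal 0.6355 0.7721 0.0000
    outer loop
      vertex 11.59 8.64 0.00
      vertex 7.52 11.99 10.88
      vertex 11.59 8.64 10.88
    endloop
  endfacet
  facet normal -0.2085 0.9780 0.0000
    outer loop
      vertex 7.52 11.99 0.00
      vertex 2.36 10.89 0.00
      vertex 2.36 10.89 10.88
    endloop
  endfacet
  facet normal -0.2085 0.9780 0.0000
    outer loop
      vertex 7.52 11.99 0.00
      vertex 2.36 10.89 10.88
      vertex 7.52 11.99 10.88
    endloop
  endfacet
  facet normal -0.8944 0.4472 0.0000
    outer loop
      vertex 2.36 10.89 0.00
      vertex 0.00 6.17 0.00
      vertex 0.00 6.17 10.88
    endloop
  endfacet
  facet normal -0.8944 0.4472 0.0000
    outer loop
      vertex 2.36 10.89 0.00
      vertex 0.00 6.17 10.88
      vertex 2.36 10.89 10.88
    endloop
  endfacet
  facet normal -0.9073 -0.4205 0.0000
    outer loop
      vertex 0.00 6.17 0.00
      vertex 2.22 1.38 0.00
      vertex 2.22 1.38 10.88
    endloop
  endfacet
  facet normal -0.9073 -0.4205 0.0000
    outer loop
      vertex 0.00 6.17 0.00
      vertex 2.22 1.38 10.88
      vertex 0.00 6.17 10.88
    endloop
  endfacet
  facet normal -0.2367 -0.9716 0.0000
    outer loop
      vertex 2.22 1.38 0.00
      vertex 7.35 0.13 0.00
      vertex 7.35 0.13 10.88
    endloop
  endfacet
  facet normal -0.2367 -0.9716 0.0000
    outer loop
      vertex 2.22 1.38 0.00
      vertex 7.35 0.13 10.88
      vertex 2.22 1.38 10.88
    endloop
  endfacet
  facet normal 0.6135 -0.7897 0.0000
    outer loop
      vertex 7.35 0.13 0.00
      vertex 11.52 3.37 0.00
      vertex 11.52 3.37 10.88
    endloop
  endfacet
  facet normal 0.6135 -0.7897 0.0000
    outer loop
      vertex 7.35 0.13 0.00
      vertex 11.52 3.37 10.88
      vertex 7.35 0.13 10.88
    endloop
  endfacet
  facet normal 0.9999 -0.0133 0.0000
    outer loop
      vertex 11.52 3.37 0.00
      vertex 11.59 8.64 0.00
      vertex 11.59 8.64 10.88
    endloop
  endfacet
  facet normal 0.9999 -0.0133 0.0000
    outer loop
      vertex 11.52 3.37 0.00
      vertex 11.59 8.64 10.88
      vertex 11.52 3.37 10.88
    endloop
  endfacet
endsolid part

The G0 Z moves step by Δz≈1.55 mm. Every layer's G1 loop is the same polygon, so the solid is a straight extrusion of it from z=0 to z≈10.9. Closing with flat bottom and top caps and triangulating gives 24 facets — a regular 7-sided prism (a cylinder approximated with 7 flat sides), circumscribed radius ≈ 6.08 mm, height ≈ 10.9 mm.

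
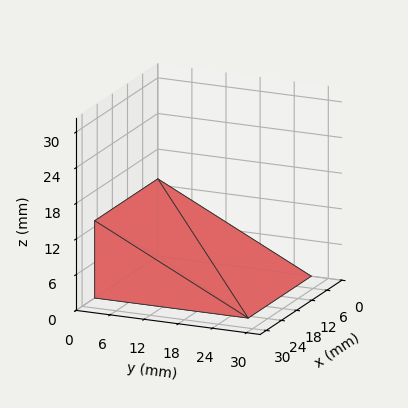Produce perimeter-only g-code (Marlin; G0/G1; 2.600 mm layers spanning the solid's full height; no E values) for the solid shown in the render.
Reading the render: the shape is a wedge (ramp): 25 × 27 mm base, rising to 13 mm along the y=0 edge and sloping linearly to z=0 at y=27 (dimensions read to the nearest mm from the axis ticks). For the g-code, the solid's height is divided into equal slices at the stated Δz and each level perimeter traced with G1 moves after a G0 lift.

; perimeter-only toolpath
G21 ; units = mm
G90 ; absolute positioning
G28 ; home
; layer 1
G0 Z2.600
G0 X0.000 Y0.000
G1 X25.000 Y0.000
G1 X25.000 Y21.600
G1 X0.000 Y21.600
G1 X0.000 Y0.000
; layer 2
G0 Z5.200
G0 X0.000 Y0.000
G1 X25.000 Y0.000
G1 X25.000 Y16.200
G1 X0.000 Y16.200
G1 X0.000 Y0.000
; layer 3
G0 Z7.800
G0 X0.000 Y0.000
G1 X25.000 Y0.000
G1 X25.000 Y10.800
G1 X0.000 Y10.800
G1 X0.000 Y0.000
; layer 4
G0 Z10.400
G0 X0.000 Y0.000
G1 X25.000 Y0.000
G1 X25.000 Y5.400
G1 X0.000 Y5.400
G1 X0.000 Y0.000
M2 ; end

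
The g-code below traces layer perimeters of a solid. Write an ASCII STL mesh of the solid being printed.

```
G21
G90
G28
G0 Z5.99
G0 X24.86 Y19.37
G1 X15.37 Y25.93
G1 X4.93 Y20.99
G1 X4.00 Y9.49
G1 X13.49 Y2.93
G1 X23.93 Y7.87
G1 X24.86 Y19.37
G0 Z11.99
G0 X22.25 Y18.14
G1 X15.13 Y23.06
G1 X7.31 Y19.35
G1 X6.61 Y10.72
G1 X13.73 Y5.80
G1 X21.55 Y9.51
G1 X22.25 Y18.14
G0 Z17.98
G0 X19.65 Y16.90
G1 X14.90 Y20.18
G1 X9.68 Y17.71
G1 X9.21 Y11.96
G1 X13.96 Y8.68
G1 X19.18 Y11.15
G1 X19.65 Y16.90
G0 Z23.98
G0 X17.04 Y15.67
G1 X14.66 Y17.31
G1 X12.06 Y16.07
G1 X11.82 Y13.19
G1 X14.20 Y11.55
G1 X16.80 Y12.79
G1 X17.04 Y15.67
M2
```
solid part
  facet normal 0.0000 0.0000 -1.0000
    outer loop
      vertex 2.56 22.63 0.00
      vertex 15.60 28.81 0.00
      vertex 27.47 20.61 0.00
    endloop
  endfacet
  facet normal 0.0000 0.0000 -1.0000
    outer loop
      vertex 1.39 8.25 0.00
      vertex 2.56 22.63 0.00
      vertex 27.47 20.61 0.00
    endloop
  endfacet
  facet normal 0.0000 0.0000 -1.0000
    outer loop
      vertex 13.26 0.05 0.00
      vertex 1.39 8.25 0.00
      vertex 27.47 20.61 0.00
    endloop
  endfacet
  facet normal 0.0000 0.0000 -1.0000
    outer loop
      vertex 26.30 6.23 0.00
      vertex 13.26 0.05 0.00
      vertex 27.47 20.61 0.00
    endloop
  endfacet
  facet normal 0.5246 0.7594 0.3848
    outer loop
      vertex 27.47 20.61 0.00
      vertex 15.60 28.81 0.00
      vertex 14.43 14.43 29.97
    endloop
  endfacet
  facet normal -0.3953 0.8341 0.3848
    outer loop
      vertex 15.60 28.81 0.00
      vertex 2.56 22.63 0.00
      vertex 14.43 14.43 29.97
    endloop
  endfacet
  facet normal -0.9199 0.0748 0.3848
    outer loop
      vertex 2.56 22.63 0.00
      vertex 1.39 8.25 0.00
      vertex 14.43 14.43 29.97
    endloop
  endfacet
  facet normal -0.5246 -0.7594 0.3848
    outer loop
      vertex 1.39 8.25 0.00
      vertex 13.26 0.05 0.00
      vertex 14.43 14.43 29.97
    endloop
  endfacet
  facet normal 0.3953 -0.8341 0.3848
    outer loop
      vertex 13.26 0.05 0.00
      vertex 26.30 6.23 0.00
      vertex 14.43 14.43 29.97
    endloop
  endfacet
  facet normal 0.9199 -0.0748 0.3848
    outer loop
      vertex 26.30 6.23 0.00
      vertex 27.47 20.61 0.00
      vertex 14.43 14.43 29.97
    endloop
  endfacet
endsolid part

The G0 Z moves step by Δz≈5.99 mm. The G1 loops shrink linearly with z, so the solid tapers from its base footprint up to z≈30. Closing with a flat bottom cap and the tapered top and triangulating gives 10 facets — a regular 6-sided pyramid, base circumscribed radius ≈ 14.4 mm, apex at z ≈ 30 mm.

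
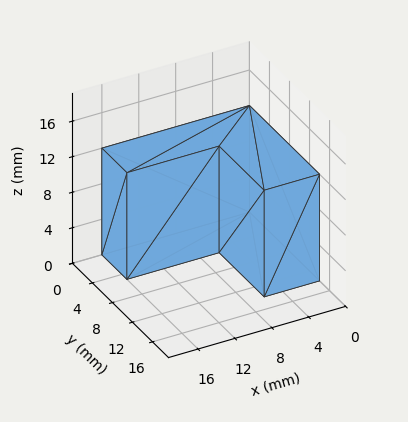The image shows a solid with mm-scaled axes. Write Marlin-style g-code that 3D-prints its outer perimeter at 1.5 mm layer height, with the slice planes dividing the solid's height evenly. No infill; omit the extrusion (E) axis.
Reading the render: the shape is an L-shaped prism: outer 16 × 14 mm, arm thicknesses ≈ 5 mm (horizontal) and 6 mm (vertical), extruded 12 mm in z (dimensions read to the nearest mm from the axis ticks). For the g-code, the solid's height is divided into equal slices at the stated Δz and each level perimeter traced with G1 moves after a G0 lift.

; perimeter-only toolpath
G21 ; units = mm
G90 ; absolute positioning
G28 ; home
; layer 1
G0 Z1.5
G0 X0.0 Y0.0
G1 X16.0 Y0.0
G1 X16.0 Y5.0
G1 X6.0 Y5.0
G1 X6.0 Y14.0
G1 X0.0 Y14.0
G1 X0.0 Y0.0
; layer 2
G0 Z3.0
G0 X0.0 Y0.0
G1 X16.0 Y0.0
G1 X16.0 Y5.0
G1 X6.0 Y5.0
G1 X6.0 Y14.0
G1 X0.0 Y14.0
G1 X0.0 Y0.0
; layer 3
G0 Z4.5
G0 X0.0 Y0.0
G1 X16.0 Y0.0
G1 X16.0 Y5.0
G1 X6.0 Y5.0
G1 X6.0 Y14.0
G1 X0.0 Y14.0
G1 X0.0 Y0.0
; layer 4
G0 Z6.0
G0 X0.0 Y0.0
G1 X16.0 Y0.0
G1 X16.0 Y5.0
G1 X6.0 Y5.0
G1 X6.0 Y14.0
G1 X0.0 Y14.0
G1 X0.0 Y0.0
; layer 5
G0 Z7.5
G0 X0.0 Y0.0
G1 X16.0 Y0.0
G1 X16.0 Y5.0
G1 X6.0 Y5.0
G1 X6.0 Y14.0
G1 X0.0 Y14.0
G1 X0.0 Y0.0
; layer 6
G0 Z9.0
G0 X0.0 Y0.0
G1 X16.0 Y0.0
G1 X16.0 Y5.0
G1 X6.0 Y5.0
G1 X6.0 Y14.0
G1 X0.0 Y14.0
G1 X0.0 Y0.0
; layer 7
G0 Z10.5
G0 X0.0 Y0.0
G1 X16.0 Y0.0
G1 X16.0 Y5.0
G1 X6.0 Y5.0
G1 X6.0 Y14.0
G1 X0.0 Y14.0
G1 X0.0 Y0.0
; layer 8
G0 Z12.0
G0 X0.0 Y0.0
G1 X16.0 Y0.0
G1 X16.0 Y5.0
G1 X6.0 Y5.0
G1 X6.0 Y14.0
G1 X0.0 Y14.0
G1 X0.0 Y0.0
M2 ; end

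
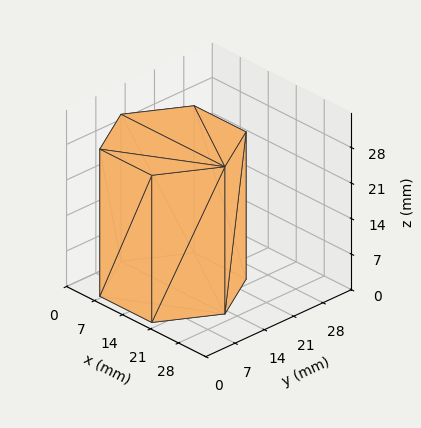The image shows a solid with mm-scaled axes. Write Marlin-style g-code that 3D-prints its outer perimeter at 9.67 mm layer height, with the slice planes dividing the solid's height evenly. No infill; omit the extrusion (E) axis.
Reading the render: the shape is a regular 6-sided prism (a cylinder approximated with 6 flat sides), circumscribed radius ≈ 13 mm, height ≈ 29 mm (dimensions read to the nearest mm from the axis ticks). For the g-code, the solid's height is divided into equal slices at the stated Δz and each level perimeter traced with G1 moves after a G0 lift.

; perimeter-only toolpath
G21 ; units = mm
G90 ; absolute positioning
G28 ; home
; layer 1
G0 Z9.67
G0 X26.00 Y13.00
G1 X19.50 Y24.26
G1 X6.50 Y24.26
G1 X0.00 Y13.00
G1 X6.50 Y1.74
G1 X19.50 Y1.74
G1 X26.00 Y13.00
; layer 2
G0 Z19.33
G0 X26.00 Y13.00
G1 X19.50 Y24.26
G1 X6.50 Y24.26
G1 X0.00 Y13.00
G1 X6.50 Y1.74
G1 X19.50 Y1.74
G1 X26.00 Y13.00
; layer 3
G0 Z29.00
G0 X26.00 Y13.00
G1 X19.50 Y24.26
G1 X6.50 Y24.26
G1 X0.00 Y13.00
G1 X6.50 Y1.74
G1 X19.50 Y1.74
G1 X26.00 Y13.00
M2 ; end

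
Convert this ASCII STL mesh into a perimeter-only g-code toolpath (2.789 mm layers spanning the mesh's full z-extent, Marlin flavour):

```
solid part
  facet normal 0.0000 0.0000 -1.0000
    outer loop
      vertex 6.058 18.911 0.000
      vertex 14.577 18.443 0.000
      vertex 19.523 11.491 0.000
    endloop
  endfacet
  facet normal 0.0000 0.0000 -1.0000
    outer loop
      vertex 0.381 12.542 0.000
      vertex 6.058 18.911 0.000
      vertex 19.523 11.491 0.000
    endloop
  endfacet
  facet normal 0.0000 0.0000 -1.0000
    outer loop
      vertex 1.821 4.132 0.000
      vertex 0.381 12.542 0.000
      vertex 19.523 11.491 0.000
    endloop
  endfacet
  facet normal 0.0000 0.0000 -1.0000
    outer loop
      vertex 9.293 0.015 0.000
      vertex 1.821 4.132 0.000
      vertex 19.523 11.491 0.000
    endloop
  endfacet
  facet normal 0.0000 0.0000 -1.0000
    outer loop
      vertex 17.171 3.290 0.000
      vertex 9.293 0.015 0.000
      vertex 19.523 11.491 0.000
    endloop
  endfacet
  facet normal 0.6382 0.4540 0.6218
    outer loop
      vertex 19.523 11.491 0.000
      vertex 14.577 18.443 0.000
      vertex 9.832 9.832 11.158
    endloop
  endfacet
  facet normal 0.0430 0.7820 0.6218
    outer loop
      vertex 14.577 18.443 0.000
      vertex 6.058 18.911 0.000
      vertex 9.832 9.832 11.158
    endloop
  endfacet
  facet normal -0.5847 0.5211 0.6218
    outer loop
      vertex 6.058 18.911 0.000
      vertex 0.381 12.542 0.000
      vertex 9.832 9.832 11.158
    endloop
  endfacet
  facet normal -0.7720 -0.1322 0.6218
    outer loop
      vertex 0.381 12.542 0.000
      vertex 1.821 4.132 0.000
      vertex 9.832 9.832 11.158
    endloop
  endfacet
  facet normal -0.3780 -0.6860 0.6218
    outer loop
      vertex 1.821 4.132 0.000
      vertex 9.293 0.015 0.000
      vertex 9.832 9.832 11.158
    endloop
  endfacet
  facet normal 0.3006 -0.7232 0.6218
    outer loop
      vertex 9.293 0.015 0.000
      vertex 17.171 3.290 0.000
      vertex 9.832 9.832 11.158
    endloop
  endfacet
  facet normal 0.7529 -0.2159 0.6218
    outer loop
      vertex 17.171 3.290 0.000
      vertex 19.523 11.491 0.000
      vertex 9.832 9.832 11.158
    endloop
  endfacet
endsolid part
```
; perimeter-only toolpath
G21 ; units = mm
G90 ; absolute positioning
G28 ; home
; layer 1
G0 Z2.789
G0 X17.100 Y11.076
G1 X13.391 Y16.290
G1 X7.002 Y16.641
G1 X2.744 Y11.864
G1 X3.824 Y5.557
G1 X9.428 Y2.469
G1 X15.336 Y4.926
G1 X17.100 Y11.076
; layer 2
G0 Z5.579
G0 X14.678 Y10.662
G1 X12.204 Y14.138
G1 X7.945 Y14.372
G1 X5.107 Y11.187
G1 X5.827 Y6.982
G1 X9.562 Y4.924
G1 X13.502 Y6.561
G1 X14.678 Y10.662
; layer 3
G0 Z8.368
G0 X12.255 Y10.247
G1 X11.018 Y11.985
G1 X8.889 Y12.102
G1 X7.469 Y10.510
G1 X7.829 Y8.407
G1 X9.697 Y7.378
G1 X11.667 Y8.197
G1 X12.255 Y10.247
M2 ; end

The solid is a regular 7-sided pyramid, base circumscribed radius ≈ 9.83 mm, apex at z ≈ 11.2 mm. Slicing at Δz = 2.789 mm — 4 equal slices spanning the solid's height, so layer i sits at z = i·h/4 — gives 3 non-empty perimeters. Each is a 7-segment closed polygon; G0 lifts to the layer z and rapids to the start vertex, then G1 traces the edges. The cross-section shrinks linearly with z (the slice at the apex is degenerate and omitted).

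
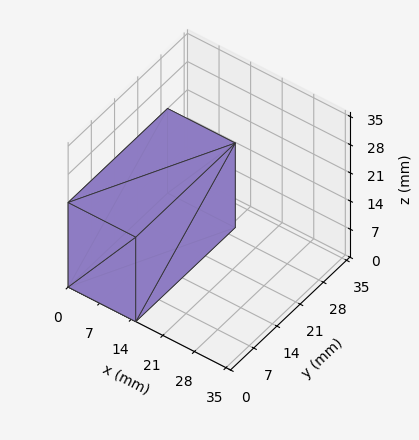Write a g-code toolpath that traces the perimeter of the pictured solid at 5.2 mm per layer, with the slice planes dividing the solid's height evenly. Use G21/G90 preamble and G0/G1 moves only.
Reading the render: the shape is a rectangular box, roughly 15 × 30 mm footprint and 21 mm tall (dimensions read to the nearest mm from the axis ticks). For the g-code, the solid's height is divided into equal slices at the stated Δz and each level perimeter traced with G1 moves after a G0 lift.

; perimeter-only toolpath
G21 ; units = mm
G90 ; absolute positioning
G28 ; home
; layer 1
G0 Z5.2
G0 X0.0 Y0.0
G1 X15.0 Y0.0
G1 X15.0 Y30.0
G1 X0.0 Y30.0
G1 X0.0 Y0.0
; layer 2
G0 Z10.5
G0 X0.0 Y0.0
G1 X15.0 Y0.0
G1 X15.0 Y30.0
G1 X0.0 Y30.0
G1 X0.0 Y0.0
; layer 3
G0 Z15.8
G0 X0.0 Y0.0
G1 X15.0 Y0.0
G1 X15.0 Y30.0
G1 X0.0 Y30.0
G1 X0.0 Y0.0
; layer 4
G0 Z21.0
G0 X0.0 Y0.0
G1 X15.0 Y0.0
G1 X15.0 Y30.0
G1 X0.0 Y30.0
G1 X0.0 Y0.0
M2 ; end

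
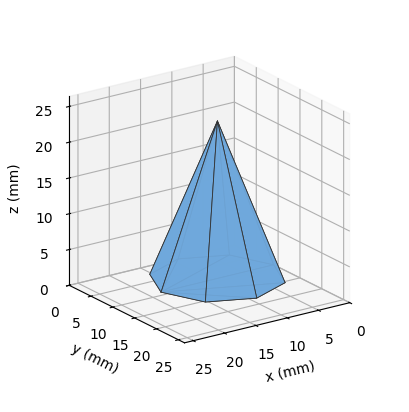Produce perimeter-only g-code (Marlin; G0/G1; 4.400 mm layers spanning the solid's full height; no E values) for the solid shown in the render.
Reading the render: the shape is a regular 8-sided pyramid, base circumscribed radius ≈ 9 mm, apex at z ≈ 22 mm (dimensions read to the nearest mm from the axis ticks). For the g-code, the solid's height is divided into equal slices at the stated Δz and each level perimeter traced with G1 moves after a G0 lift.

; perimeter-only toolpath
G21 ; units = mm
G90 ; absolute positioning
G28 ; home
; layer 1
G0 Z4.400
G0 X16.200 Y9.000
G1 X14.091 Y14.091
G1 X9.000 Y16.200
G1 X3.909 Y14.091
G1 X1.800 Y9.000
G1 X3.909 Y3.909
G1 X9.000 Y1.800
G1 X14.091 Y3.909
G1 X16.200 Y9.000
; layer 2
G0 Z8.800
G0 X14.400 Y9.000
G1 X12.818 Y12.818
G1 X9.000 Y14.400
G1 X5.182 Y12.818
G1 X3.600 Y9.000
G1 X5.182 Y5.182
G1 X9.000 Y3.600
G1 X12.818 Y5.182
G1 X14.400 Y9.000
; layer 3
G0 Z13.200
G0 X12.600 Y9.000
G1 X11.546 Y11.546
G1 X9.000 Y12.600
G1 X6.454 Y11.546
G1 X5.400 Y9.000
G1 X6.454 Y6.454
G1 X9.000 Y5.400
G1 X11.546 Y6.454
G1 X12.600 Y9.000
; layer 4
G0 Z17.600
G0 X10.800 Y9.000
G1 X10.273 Y10.273
G1 X9.000 Y10.800
G1 X7.727 Y10.273
G1 X7.200 Y9.000
G1 X7.727 Y7.727
G1 X9.000 Y7.200
G1 X10.273 Y7.727
G1 X10.800 Y9.000
M2 ; end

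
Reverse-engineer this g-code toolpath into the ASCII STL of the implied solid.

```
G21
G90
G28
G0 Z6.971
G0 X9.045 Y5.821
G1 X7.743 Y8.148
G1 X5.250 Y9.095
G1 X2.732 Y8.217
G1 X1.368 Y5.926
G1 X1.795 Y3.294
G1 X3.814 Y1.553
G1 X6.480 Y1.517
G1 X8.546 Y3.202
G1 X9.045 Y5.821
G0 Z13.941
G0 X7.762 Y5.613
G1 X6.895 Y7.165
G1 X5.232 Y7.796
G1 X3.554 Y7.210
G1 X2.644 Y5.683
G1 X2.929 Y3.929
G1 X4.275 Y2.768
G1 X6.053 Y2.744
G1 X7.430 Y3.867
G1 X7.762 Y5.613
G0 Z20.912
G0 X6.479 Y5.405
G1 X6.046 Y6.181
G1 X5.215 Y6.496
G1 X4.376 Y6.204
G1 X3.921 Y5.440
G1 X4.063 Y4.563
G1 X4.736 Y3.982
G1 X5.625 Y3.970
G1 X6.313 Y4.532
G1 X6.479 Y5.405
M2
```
solid part
  facet normal 0.0000 0.0000 -1.0000
    outer loop
      vertex 5.268 10.394 0.000
      vertex 8.592 9.132 0.000
      vertex 10.327 6.029 0.000
    endloop
  endfacet
  facet normal 0.0000 0.0000 -1.0000
    outer loop
      vertex 1.911 9.223 0.000
      vertex 5.268 10.394 0.000
      vertex 10.327 6.029 0.000
    endloop
  endfacet
  facet normal 0.0000 0.0000 -1.0000
    outer loop
      vertex 0.092 6.169 0.000
      vertex 1.911 9.223 0.000
      vertex 10.327 6.029 0.000
    endloop
  endfacet
  facet normal 0.0000 0.0000 -1.0000
    outer loop
      vertex 0.661 2.660 0.000
      vertex 0.092 6.169 0.000
      vertex 10.327 6.029 0.000
    endloop
  endfacet
  facet normal 0.0000 0.0000 -1.0000
    outer loop
      vertex 3.353 0.338 0.000
      vertex 0.661 2.660 0.000
      vertex 10.327 6.029 0.000
    endloop
  endfacet
  facet normal 0.0000 0.0000 -1.0000
    outer loop
      vertex 6.908 0.290 0.000
      vertex 3.353 0.338 0.000
      vertex 10.327 6.029 0.000
    endloop
  endfacet
  facet normal 0.0000 0.0000 -1.0000
    outer loop
      vertex 9.662 2.537 0.000
      vertex 6.908 0.290 0.000
      vertex 10.327 6.029 0.000
    endloop
  endfacet
  facet normal 0.8597 0.4807 0.1725
    outer loop
      vertex 10.327 6.029 0.000
      vertex 8.592 9.132 0.000
      vertex 5.197 5.197 27.882
    endloop
  endfacet
  facet normal 0.3496 0.9209 0.1725
    outer loop
      vertex 8.592 9.132 0.000
      vertex 5.268 10.394 0.000
      vertex 5.197 5.197 27.882
    endloop
  endfacet
  facet normal -0.3244 0.9300 0.1725
    outer loop
      vertex 5.268 10.394 0.000
      vertex 1.911 9.223 0.000
      vertex 5.197 5.197 27.882
    endloop
  endfacet
  facet normal -0.8463 0.5040 0.1725
    outer loop
      vertex 1.911 9.223 0.000
      vertex 0.092 6.169 0.000
      vertex 5.197 5.197 27.882
    endloop
  endfacet
  facet normal -0.9723 -0.1577 0.1725
    outer loop
      vertex 0.092 6.169 0.000
      vertex 0.661 2.660 0.000
      vertex 5.197 5.197 27.882
    endloop
  endfacet
  facet normal -0.6434 -0.7459 0.1725
    outer loop
      vertex 0.661 2.660 0.000
      vertex 3.353 0.338 0.000
      vertex 5.197 5.197 27.882
    endloop
  endfacet
  facet normal -0.0133 -0.9849 0.1725
    outer loop
      vertex 3.353 0.338 0.000
      vertex 6.908 0.290 0.000
      vertex 5.197 5.197 27.882
    endloop
  endfacet
  facet normal 0.6227 -0.7632 0.1725
    outer loop
      vertex 6.908 0.290 0.000
      vertex 9.662 2.537 0.000
      vertex 5.197 5.197 27.882
    endloop
  endfacet
  facet normal 0.9676 -0.1843 0.1725
    outer loop
      vertex 9.662 2.537 0.000
      vertex 10.327 6.029 0.000
      vertex 5.197 5.197 27.882
    endloop
  endfacet
endsolid part

The G0 Z moves step by Δz≈6.971 mm. The G1 loops shrink linearly with z, so the solid tapers from its base footprint up to z≈27.9. Closing with a flat bottom cap and the tapered top and triangulating gives 16 facets — a regular 9-sided pyramid, base circumscribed radius ≈ 5.2 mm, apex at z ≈ 27.9 mm.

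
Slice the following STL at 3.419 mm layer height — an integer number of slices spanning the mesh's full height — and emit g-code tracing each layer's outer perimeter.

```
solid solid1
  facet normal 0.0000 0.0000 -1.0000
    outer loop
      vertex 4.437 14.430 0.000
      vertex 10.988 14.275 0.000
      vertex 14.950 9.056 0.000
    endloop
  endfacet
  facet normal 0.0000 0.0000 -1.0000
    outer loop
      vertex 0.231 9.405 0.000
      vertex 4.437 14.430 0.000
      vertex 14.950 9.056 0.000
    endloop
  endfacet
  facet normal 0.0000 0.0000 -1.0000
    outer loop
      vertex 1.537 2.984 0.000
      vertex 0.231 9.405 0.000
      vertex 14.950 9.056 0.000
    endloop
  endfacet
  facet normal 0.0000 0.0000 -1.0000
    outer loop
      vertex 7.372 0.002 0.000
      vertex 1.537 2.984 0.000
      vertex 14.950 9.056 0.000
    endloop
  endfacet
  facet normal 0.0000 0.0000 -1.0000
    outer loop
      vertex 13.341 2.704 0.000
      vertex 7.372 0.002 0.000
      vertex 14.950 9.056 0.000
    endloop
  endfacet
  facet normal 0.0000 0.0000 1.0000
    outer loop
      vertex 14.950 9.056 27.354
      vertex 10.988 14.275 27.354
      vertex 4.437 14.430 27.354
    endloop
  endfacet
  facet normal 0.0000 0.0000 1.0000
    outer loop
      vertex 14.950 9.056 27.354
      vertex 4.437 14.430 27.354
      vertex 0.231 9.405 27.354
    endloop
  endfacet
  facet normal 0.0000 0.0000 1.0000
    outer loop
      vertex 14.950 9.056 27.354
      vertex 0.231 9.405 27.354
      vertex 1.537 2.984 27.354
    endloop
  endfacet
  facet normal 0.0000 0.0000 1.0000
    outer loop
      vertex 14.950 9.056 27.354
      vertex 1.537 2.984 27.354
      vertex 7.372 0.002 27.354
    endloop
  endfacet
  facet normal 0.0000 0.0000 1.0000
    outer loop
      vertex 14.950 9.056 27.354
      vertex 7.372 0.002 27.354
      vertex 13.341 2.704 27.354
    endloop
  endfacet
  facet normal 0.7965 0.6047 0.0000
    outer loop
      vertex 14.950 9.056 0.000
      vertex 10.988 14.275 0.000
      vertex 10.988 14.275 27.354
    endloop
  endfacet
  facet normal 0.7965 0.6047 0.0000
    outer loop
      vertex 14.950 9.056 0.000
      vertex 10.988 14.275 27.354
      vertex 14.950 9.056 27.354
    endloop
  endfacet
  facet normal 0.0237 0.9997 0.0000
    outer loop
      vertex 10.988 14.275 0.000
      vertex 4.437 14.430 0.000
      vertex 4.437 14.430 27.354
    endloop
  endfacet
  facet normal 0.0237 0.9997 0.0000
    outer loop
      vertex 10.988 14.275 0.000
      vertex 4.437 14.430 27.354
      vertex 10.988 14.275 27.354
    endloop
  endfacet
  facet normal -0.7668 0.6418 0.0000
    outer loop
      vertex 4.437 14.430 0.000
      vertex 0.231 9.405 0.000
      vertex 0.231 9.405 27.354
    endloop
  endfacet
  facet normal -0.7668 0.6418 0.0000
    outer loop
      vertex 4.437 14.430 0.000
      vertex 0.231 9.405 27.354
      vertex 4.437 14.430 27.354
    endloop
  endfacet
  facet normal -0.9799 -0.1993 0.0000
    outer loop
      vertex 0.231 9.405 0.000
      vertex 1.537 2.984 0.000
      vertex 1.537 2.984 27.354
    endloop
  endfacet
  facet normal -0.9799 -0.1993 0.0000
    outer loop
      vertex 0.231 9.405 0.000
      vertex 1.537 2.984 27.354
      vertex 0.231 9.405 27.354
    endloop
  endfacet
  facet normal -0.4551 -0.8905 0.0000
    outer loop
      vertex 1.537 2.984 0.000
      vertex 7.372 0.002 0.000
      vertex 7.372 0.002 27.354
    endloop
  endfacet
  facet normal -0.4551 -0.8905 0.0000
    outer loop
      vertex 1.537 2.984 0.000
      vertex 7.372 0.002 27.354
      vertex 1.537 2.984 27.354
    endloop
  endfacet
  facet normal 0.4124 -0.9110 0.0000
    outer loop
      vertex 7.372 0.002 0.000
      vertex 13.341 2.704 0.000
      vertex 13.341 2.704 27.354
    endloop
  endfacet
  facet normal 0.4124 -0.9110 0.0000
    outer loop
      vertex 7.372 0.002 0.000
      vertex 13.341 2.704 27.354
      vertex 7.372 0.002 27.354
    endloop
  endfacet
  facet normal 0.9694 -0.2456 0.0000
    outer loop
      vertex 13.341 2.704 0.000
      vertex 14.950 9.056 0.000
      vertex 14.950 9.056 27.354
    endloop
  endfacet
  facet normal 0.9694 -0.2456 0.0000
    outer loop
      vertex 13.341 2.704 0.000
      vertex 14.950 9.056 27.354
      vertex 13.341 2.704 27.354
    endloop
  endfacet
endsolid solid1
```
; perimeter-only toolpath
G21 ; units = mm
G90 ; absolute positioning
G28 ; home
; layer 1
G0 Z3.419
G0 X14.950 Y9.056
G1 X10.988 Y14.275
G1 X4.437 Y14.430
G1 X0.231 Y9.405
G1 X1.537 Y2.984
G1 X7.372 Y0.002
G1 X13.341 Y2.704
G1 X14.950 Y9.056
; layer 2
G0 Z6.838
G0 X14.950 Y9.056
G1 X10.988 Y14.275
G1 X4.437 Y14.430
G1 X0.231 Y9.405
G1 X1.537 Y2.984
G1 X7.372 Y0.002
G1 X13.341 Y2.704
G1 X14.950 Y9.056
; layer 3
G0 Z10.258
G0 X14.950 Y9.056
G1 X10.988 Y14.275
G1 X4.437 Y14.430
G1 X0.231 Y9.405
G1 X1.537 Y2.984
G1 X7.372 Y0.002
G1 X13.341 Y2.704
G1 X14.950 Y9.056
; layer 4
G0 Z13.677
G0 X14.950 Y9.056
G1 X10.988 Y14.275
G1 X4.437 Y14.430
G1 X0.231 Y9.405
G1 X1.537 Y2.984
G1 X7.372 Y0.002
G1 X13.341 Y2.704
G1 X14.950 Y9.056
; layer 5
G0 Z17.096
G0 X14.950 Y9.056
G1 X10.988 Y14.275
G1 X4.437 Y14.430
G1 X0.231 Y9.405
G1 X1.537 Y2.984
G1 X7.372 Y0.002
G1 X13.341 Y2.704
G1 X14.950 Y9.056
; layer 6
G0 Z20.515
G0 X14.950 Y9.056
G1 X10.988 Y14.275
G1 X4.437 Y14.430
G1 X0.231 Y9.405
G1 X1.537 Y2.984
G1 X7.372 Y0.002
G1 X13.341 Y2.704
G1 X14.950 Y9.056
; layer 7
G0 Z23.935
G0 X14.950 Y9.056
G1 X10.988 Y14.275
G1 X4.437 Y14.430
G1 X0.231 Y9.405
G1 X1.537 Y2.984
G1 X7.372 Y0.002
G1 X13.341 Y2.704
G1 X14.950 Y9.056
; layer 8
G0 Z27.354
G0 X14.950 Y9.056
G1 X10.988 Y14.275
G1 X4.437 Y14.430
G1 X0.231 Y9.405
G1 X1.537 Y2.984
G1 X7.372 Y0.002
G1 X13.341 Y2.704
G1 X14.950 Y9.056
M2 ; end

The solid is a regular 7-sided prism (a cylinder approximated with 7 flat sides), circumscribed radius ≈ 7.55 mm, height ≈ 27.4 mm. Slicing at Δz = 3.419 mm — 8 equal slices spanning the solid's height, so layer i sits at z = i·h/8 — gives 8 non-empty perimeters. Each is a 7-segment closed polygon; G0 lifts to the layer z and rapids to the start vertex, then G1 traces the edges.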